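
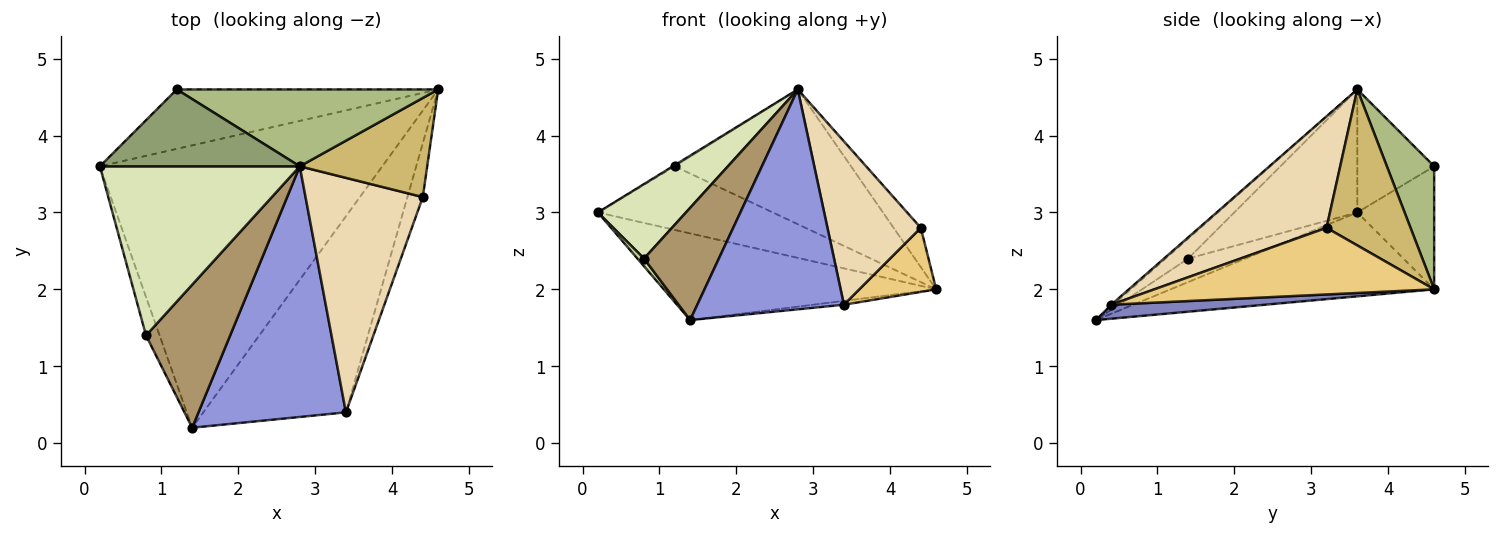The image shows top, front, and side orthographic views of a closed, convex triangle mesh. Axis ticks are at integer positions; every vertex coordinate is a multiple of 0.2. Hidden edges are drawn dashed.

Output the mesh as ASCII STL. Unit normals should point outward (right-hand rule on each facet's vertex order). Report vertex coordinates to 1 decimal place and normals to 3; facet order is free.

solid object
 facet normal -0.273 0.282 -0.920
  outer loop
   vertex 1.4 0.2 1.6
   vertex 0.2 3.6 3.0
   vertex 4.6 4.6 2.0
  endloop
 endfacet
 facet normal 0.098 0.020 -0.995
  outer loop
   vertex 3.4 0.4 1.8
   vertex 1.4 0.2 1.6
   vertex 4.6 4.6 2.0
  endloop
 endfacet
 facet normal -0.009 -0.659 0.752
  outer loop
   vertex 3.4 0.4 1.8
   vertex 2.8 3.6 4.6
   vertex 1.4 0.2 1.6
  endloop
 endfacet
 facet normal -0.306 0.696 -0.650
  outer loop
   vertex 1.2 4.6 3.6
   vertex 4.6 4.6 2.0
   vertex 0.2 3.6 3.0
  endloop
 endfacet
 facet normal -0.524 0.013 0.852
  outer loop
   vertex 1.2 4.6 3.6
   vertex 0.2 3.6 3.0
   vertex 2.8 3.6 4.6
  endloop
 endfacet
 facet normal 0.227 0.846 0.483
  outer loop
   vertex 1.2 4.6 3.6
   vertex 2.8 3.6 4.6
   vertex 4.6 4.6 2.0
  endloop
 endfacet
 facet normal -0.862 -0.099 -0.497
  outer loop
   vertex 0.8 1.4 2.4
   vertex 0.2 3.6 3.0
   vertex 1.4 0.2 1.6
  endloop
 endfacet
 facet normal -0.491 -0.351 0.797
  outer loop
   vertex 0.8 1.4 2.4
   vertex 2.8 3.6 4.6
   vertex 0.2 3.6 3.0
  endloop
 endfacet
 facet normal -0.183 -0.607 0.773
  outer loop
   vertex 0.8 1.4 2.4
   vertex 1.4 0.2 1.6
   vertex 2.8 3.6 4.6
  endloop
 endfacet
 facet normal 0.751 0.243 0.614
  outer loop
   vertex 4.4 3.2 2.8
   vertex 4.6 4.6 2.0
   vertex 2.8 3.6 4.6
  endloop
 endfacet
 facet normal 0.941 -0.259 -0.217
  outer loop
   vertex 4.4 3.2 2.8
   vertex 3.4 0.4 1.8
   vertex 4.6 4.6 2.0
  endloop
 endfacet
 facet normal 0.615 -0.451 0.647
  outer loop
   vertex 4.4 3.2 2.8
   vertex 2.8 3.6 4.6
   vertex 3.4 0.4 1.8
  endloop
 endfacet
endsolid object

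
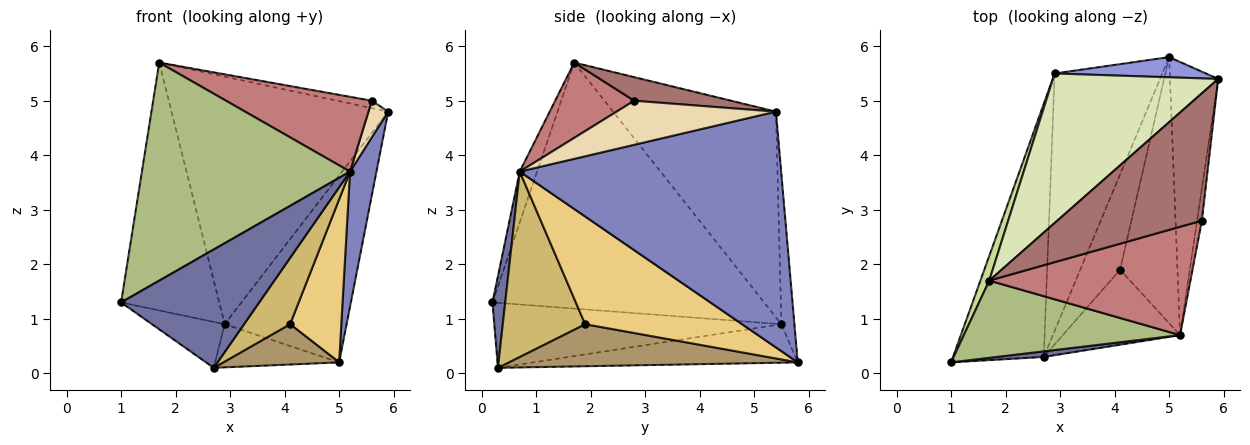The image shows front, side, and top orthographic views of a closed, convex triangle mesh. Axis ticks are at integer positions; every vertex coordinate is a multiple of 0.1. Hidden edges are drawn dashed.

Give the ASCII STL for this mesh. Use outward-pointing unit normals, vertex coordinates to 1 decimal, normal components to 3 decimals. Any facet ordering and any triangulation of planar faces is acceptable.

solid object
 facet normal 0.092 -0.995 0.047
  outer loop
   vertex 5.2 0.7 3.7
   vertex 1.0 0.2 1.3
   vertex 2.7 0.3 0.1
  endloop
 endfacet
 facet normal 0.975 -0.099 -0.199
  outer loop
   vertex 5.2 0.7 3.7
   vertex 5.0 5.8 0.2
   vertex 5.9 5.4 4.8
  endloop
 endfacet
 facet normal -0.106 0.989 0.107
  outer loop
   vertex 2.9 5.5 0.9
   vertex 5.9 5.4 4.8
   vertex 5.0 5.8 0.2
  endloop
 endfacet
 facet normal -0.576 0.146 -0.804
  outer loop
   vertex 2.9 5.5 0.9
   vertex 2.7 0.3 0.1
   vertex 1.0 0.2 1.3
  endloop
 endfacet
 facet normal -0.332 0.156 -0.930
  outer loop
   vertex 2.9 5.5 0.9
   vertex 5.0 5.8 0.2
   vertex 2.7 0.3 0.1
  endloop
 endfacet
 facet normal -0.078 -0.940 0.333
  outer loop
   vertex 1.7 1.7 5.7
   vertex 1.0 0.2 1.3
   vertex 5.2 0.7 3.7
  endloop
 endfacet
 facet normal -0.940 0.340 0.034
  outer loop
   vertex 1.7 1.7 5.7
   vertex 2.9 5.5 0.9
   vertex 1.0 0.2 1.3
  endloop
 endfacet
 facet normal -0.541 0.720 0.435
  outer loop
   vertex 1.7 1.7 5.7
   vertex 5.9 5.4 4.8
   vertex 2.9 5.5 0.9
  endloop
 endfacet
 facet normal 0.697 -0.279 -0.661
  outer loop
   vertex 4.1 1.9 0.9
   vertex 2.7 0.3 0.1
   vertex 5.0 5.8 0.2
  endloop
 endfacet
 facet normal 0.764 -0.427 -0.483
  outer loop
   vertex 4.1 1.9 0.9
   vertex 5.2 0.7 3.7
   vertex 2.7 0.3 0.1
  endloop
 endfacet
 facet normal 0.848 -0.277 -0.452
  outer loop
   vertex 4.1 1.9 0.9
   vertex 5.0 5.8 0.2
   vertex 5.2 0.7 3.7
  endloop
 endfacet
 facet normal 0.987 -0.122 -0.106
  outer loop
   vertex 5.6 2.8 5.0
   vertex 5.2 0.7 3.7
   vertex 5.9 5.4 4.8
  endloop
 endfacet
 facet normal 0.161 0.057 0.985
  outer loop
   vertex 5.6 2.8 5.0
   vertex 5.9 5.4 4.8
   vertex 1.7 1.7 5.7
  endloop
 endfacet
 facet normal 0.294 -0.543 0.787
  outer loop
   vertex 5.6 2.8 5.0
   vertex 1.7 1.7 5.7
   vertex 5.2 0.7 3.7
  endloop
 endfacet
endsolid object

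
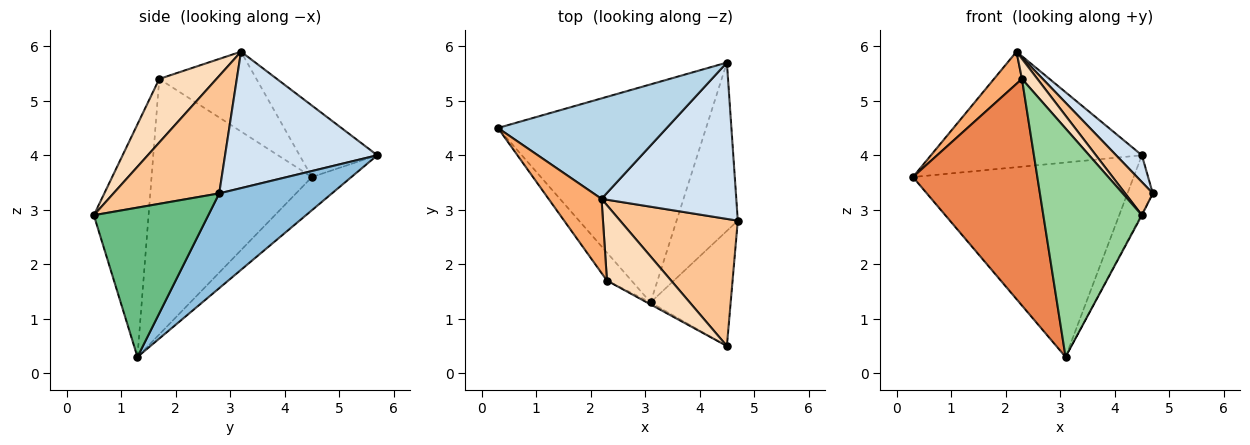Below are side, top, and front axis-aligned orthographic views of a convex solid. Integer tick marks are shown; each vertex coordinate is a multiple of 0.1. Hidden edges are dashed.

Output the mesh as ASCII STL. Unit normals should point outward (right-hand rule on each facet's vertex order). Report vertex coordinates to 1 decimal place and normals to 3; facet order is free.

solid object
 facet normal -0.118 0.661 -0.741
  outer loop
   vertex 3.1 1.3 0.3
   vertex 0.3 4.5 3.6
   vertex 4.5 5.7 4.0
  endloop
 endfacet
 facet normal 0.825 0.186 -0.533
  outer loop
   vertex 3.1 1.3 0.3
   vertex 4.5 5.7 4.0
   vertex 4.7 2.8 3.3
  endloop
 endfacet
 facet normal -0.268 0.727 0.632
  outer loop
   vertex 2.2 3.2 5.9
   vertex 4.5 5.7 4.0
   vertex 0.3 4.5 3.6
  endloop
 endfacet
 facet normal 0.706 -0.120 0.698
  outer loop
   vertex 2.2 3.2 5.9
   vertex 4.7 2.8 3.3
   vertex 4.5 5.7 4.0
  endloop
 endfacet
 facet normal -0.788 -0.611 -0.076
  outer loop
   vertex 2.3 1.7 5.4
   vertex 0.3 4.5 3.6
   vertex 3.1 1.3 0.3
  endloop
 endfacet
 facet normal -0.810 -0.233 0.538
  outer loop
   vertex 2.3 1.7 5.4
   vertex 2.2 3.2 5.9
   vertex 0.3 4.5 3.6
  endloop
 endfacet
 facet normal 0.695 -0.181 0.696
  outer loop
   vertex 4.5 0.5 2.9
   vertex 4.7 2.8 3.3
   vertex 2.2 3.2 5.9
  endloop
 endfacet
 facet normal 0.691 -0.187 0.698
  outer loop
   vertex 4.5 0.5 2.9
   vertex 2.2 3.2 5.9
   vertex 2.3 1.7 5.4
  endloop
 endfacet
 facet normal 0.881 0.006 -0.473
  outer loop
   vertex 4.5 0.5 2.9
   vertex 3.1 1.3 0.3
   vertex 4.7 2.8 3.3
  endloop
 endfacet
 facet normal -0.485 -0.874 -0.008
  outer loop
   vertex 4.5 0.5 2.9
   vertex 2.3 1.7 5.4
   vertex 3.1 1.3 0.3
  endloop
 endfacet
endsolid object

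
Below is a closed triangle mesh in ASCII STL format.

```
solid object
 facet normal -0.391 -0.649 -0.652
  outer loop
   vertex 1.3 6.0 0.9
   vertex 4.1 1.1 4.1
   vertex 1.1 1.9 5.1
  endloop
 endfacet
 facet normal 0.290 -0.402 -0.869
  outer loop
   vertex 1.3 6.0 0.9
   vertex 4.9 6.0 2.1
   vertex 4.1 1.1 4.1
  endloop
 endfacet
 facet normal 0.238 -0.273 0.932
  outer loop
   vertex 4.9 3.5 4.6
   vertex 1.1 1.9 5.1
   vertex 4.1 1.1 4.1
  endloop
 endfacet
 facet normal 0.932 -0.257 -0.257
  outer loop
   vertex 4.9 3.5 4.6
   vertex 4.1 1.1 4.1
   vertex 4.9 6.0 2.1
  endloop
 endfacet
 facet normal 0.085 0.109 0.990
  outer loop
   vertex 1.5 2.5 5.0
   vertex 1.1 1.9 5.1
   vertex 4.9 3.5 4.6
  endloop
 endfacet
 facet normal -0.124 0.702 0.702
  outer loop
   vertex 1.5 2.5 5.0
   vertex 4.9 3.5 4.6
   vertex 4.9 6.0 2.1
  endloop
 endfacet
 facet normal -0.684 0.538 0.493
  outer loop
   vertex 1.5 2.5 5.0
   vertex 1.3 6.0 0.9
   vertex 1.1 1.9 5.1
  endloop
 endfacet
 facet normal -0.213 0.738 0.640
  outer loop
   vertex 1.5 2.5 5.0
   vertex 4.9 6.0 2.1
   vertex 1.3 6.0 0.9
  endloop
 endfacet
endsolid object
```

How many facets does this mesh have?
8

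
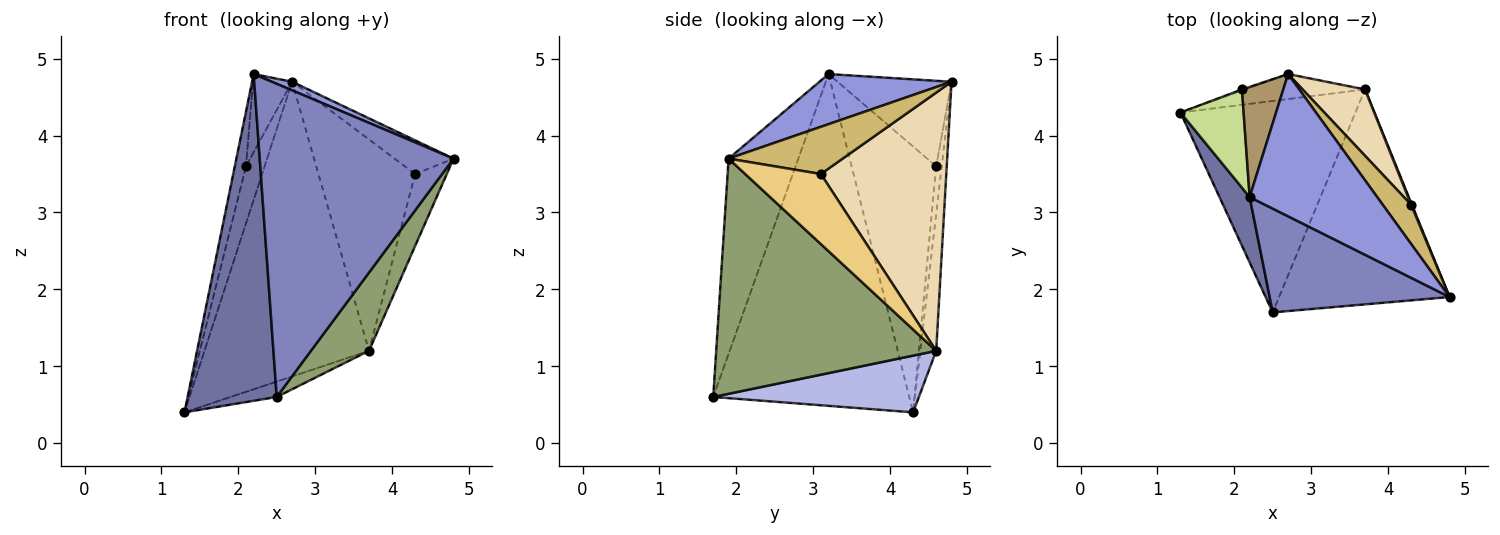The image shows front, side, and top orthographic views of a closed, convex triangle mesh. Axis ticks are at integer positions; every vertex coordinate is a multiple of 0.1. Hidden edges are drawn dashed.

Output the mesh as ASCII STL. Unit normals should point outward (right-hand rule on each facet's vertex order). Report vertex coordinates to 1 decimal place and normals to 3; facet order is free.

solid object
 facet normal -0.907 -0.412 0.082
  outer loop
   vertex 2.2 3.2 4.8
   vertex 1.3 4.3 0.4
   vertex 2.5 1.7 0.6
  endloop
 endfacet
 facet normal -0.323 -0.898 0.298
  outer loop
   vertex 2.2 3.2 4.8
   vertex 2.5 1.7 0.6
   vertex 4.8 1.9 3.7
  endloop
 endfacet
 facet normal 0.365 -0.056 0.929
  outer loop
   vertex 2.7 4.8 4.7
   vertex 2.2 3.2 4.8
   vertex 4.8 1.9 3.7
  endloop
 endfacet
 facet normal 0.308 0.069 -0.949
  outer loop
   vertex 3.7 4.6 1.2
   vertex 2.5 1.7 0.6
   vertex 1.3 4.3 0.4
  endloop
 endfacet
 facet normal 0.792 -0.209 -0.574
  outer loop
   vertex 3.7 4.6 1.2
   vertex 4.8 1.9 3.7
   vertex 2.5 1.7 0.6
  endloop
 endfacet
 facet normal -0.096 0.992 -0.084
  outer loop
   vertex 3.7 4.6 1.2
   vertex 1.3 4.3 0.4
   vertex 2.7 4.8 4.7
  endloop
 endfacet
 facet normal -0.965 0.128 0.229
  outer loop
   vertex 2.1 4.6 3.6
   vertex 1.3 4.3 0.4
   vertex 2.2 3.2 4.8
  endloop
 endfacet
 facet normal -0.286 0.958 -0.018
  outer loop
   vertex 2.1 4.6 3.6
   vertex 2.7 4.8 4.7
   vertex 1.3 4.3 0.4
  endloop
 endfacet
 facet normal -0.860 0.295 0.416
  outer loop
   vertex 2.1 4.6 3.6
   vertex 2.2 3.2 4.8
   vertex 2.7 4.8 4.7
  endloop
 endfacet
 facet normal 0.784 0.405 0.471
  outer loop
   vertex 4.3 3.1 3.5
   vertex 2.7 4.8 4.7
   vertex 4.8 1.9 3.7
  endloop
 endfacet
 facet normal 0.922 0.386 0.011
  outer loop
   vertex 4.3 3.1 3.5
   vertex 4.8 1.9 3.7
   vertex 3.7 4.6 1.2
  endloop
 endfacet
 facet normal 0.778 0.599 0.188
  outer loop
   vertex 4.3 3.1 3.5
   vertex 3.7 4.6 1.2
   vertex 2.7 4.8 4.7
  endloop
 endfacet
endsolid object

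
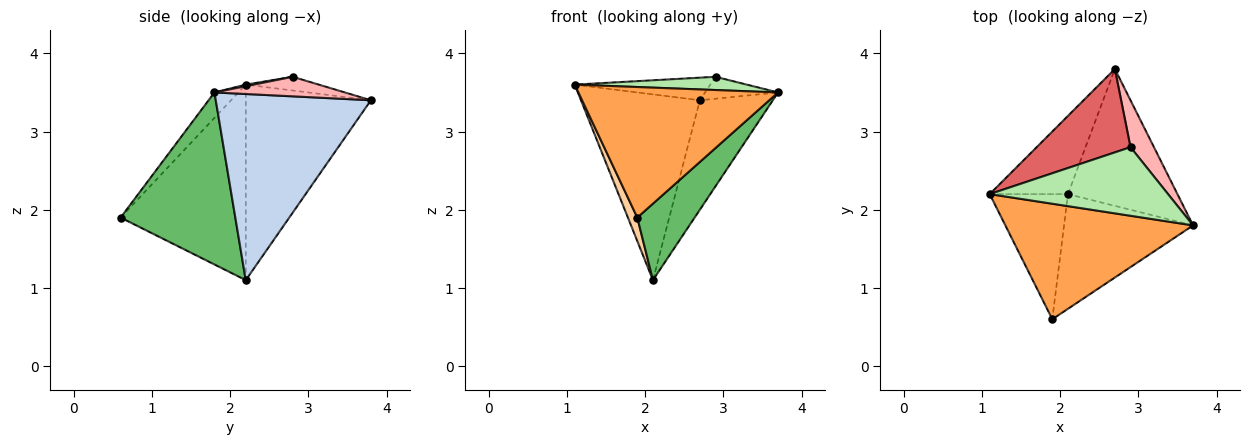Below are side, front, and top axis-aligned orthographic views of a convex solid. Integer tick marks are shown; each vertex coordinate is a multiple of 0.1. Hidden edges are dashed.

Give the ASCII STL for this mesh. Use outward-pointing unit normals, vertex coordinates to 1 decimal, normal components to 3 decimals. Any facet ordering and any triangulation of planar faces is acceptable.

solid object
 facet normal -0.696 0.661 -0.279
  outer loop
   vertex 2.1 2.2 1.1
   vertex 1.1 2.2 3.6
   vertex 2.7 3.8 3.4
  endloop
 endfacet
 facet normal 0.799 0.376 -0.470
  outer loop
   vertex 2.1 2.2 1.1
   vertex 2.7 3.8 3.4
   vertex 3.7 1.8 3.5
  endloop
 endfacet
 facet normal -0.089 -0.746 0.660
  outer loop
   vertex 1.9 0.6 1.9
   vertex 3.7 1.8 3.5
   vertex 1.1 2.2 3.6
  endloop
 endfacet
 facet normal -0.926 -0.069 -0.370
  outer loop
   vertex 1.9 0.6 1.9
   vertex 1.1 2.2 3.6
   vertex 2.1 2.2 1.1
  endloop
 endfacet
 facet normal 0.743 -0.371 -0.557
  outer loop
   vertex 1.9 0.6 1.9
   vertex 2.1 2.2 1.1
   vertex 3.7 1.8 3.5
  endloop
 endfacet
 facet normal 0.009 -0.189 0.982
  outer loop
   vertex 2.9 2.8 3.7
   vertex 1.1 2.2 3.6
   vertex 3.7 1.8 3.5
  endloop
 endfacet
 facet normal -0.139 0.259 0.956
  outer loop
   vertex 2.9 2.8 3.7
   vertex 2.7 3.8 3.4
   vertex 1.1 2.2 3.6
  endloop
 endfacet
 facet normal 0.603 0.337 0.723
  outer loop
   vertex 2.9 2.8 3.7
   vertex 3.7 1.8 3.5
   vertex 2.7 3.8 3.4
  endloop
 endfacet
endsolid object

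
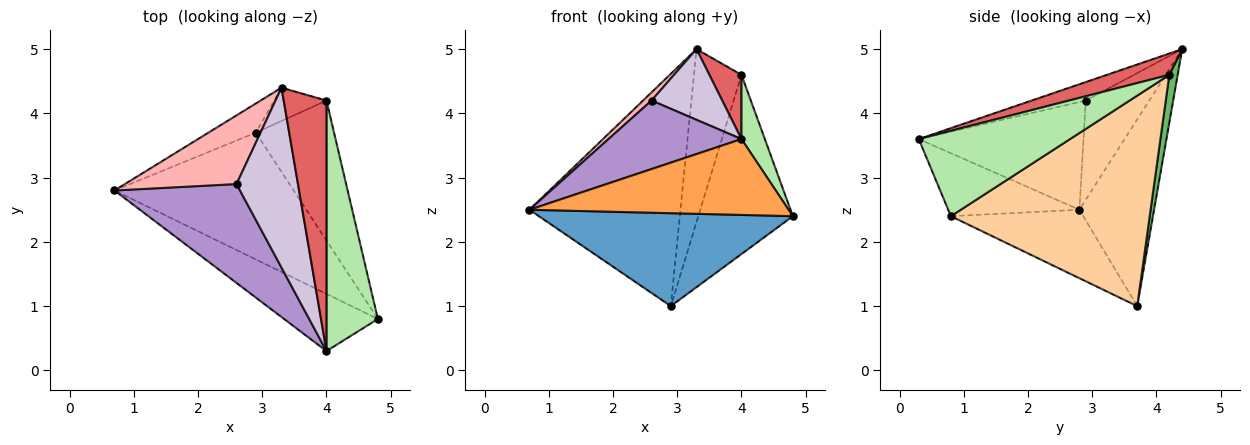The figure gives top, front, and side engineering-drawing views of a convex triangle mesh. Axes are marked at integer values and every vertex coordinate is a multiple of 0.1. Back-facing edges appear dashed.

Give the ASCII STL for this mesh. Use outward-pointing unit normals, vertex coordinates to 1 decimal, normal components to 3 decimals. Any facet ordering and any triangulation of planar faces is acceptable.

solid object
 facet normal -0.294 -0.565 -0.771
  outer loop
   vertex 2.9 3.7 1.0
   vertex 4.8 0.8 2.4
   vertex 0.7 2.8 2.5
  endloop
 endfacet
 facet normal -0.441 0.891 -0.112
  outer loop
   vertex 2.9 3.7 1.0
   vertex 0.7 2.8 2.5
   vertex 3.3 4.4 5.0
  endloop
 endfacet
 facet normal -0.375 -0.740 -0.558
  outer loop
   vertex 4.0 0.3 3.6
   vertex 0.7 2.8 2.5
   vertex 4.8 0.8 2.4
  endloop
 endfacet
 facet normal 0.856 0.407 -0.318
  outer loop
   vertex 4.0 4.2 4.6
   vertex 4.8 0.8 2.4
   vertex 2.9 3.7 1.0
  endloop
 endfacet
 facet normal 0.170 0.968 -0.186
  outer loop
   vertex 4.0 4.2 4.6
   vertex 2.9 3.7 1.0
   vertex 3.3 4.4 5.0
  endloop
 endfacet
 facet normal 0.849 -0.131 0.511
  outer loop
   vertex 4.0 4.2 4.6
   vertex 4.0 0.3 3.6
   vertex 4.8 0.8 2.4
  endloop
 endfacet
 facet normal 0.435 -0.224 0.872
  outer loop
   vertex 4.0 4.2 4.6
   vertex 3.3 4.4 5.0
   vertex 4.0 0.3 3.6
  endloop
 endfacet
 facet normal -0.662 -0.088 0.745
  outer loop
   vertex 2.6 2.9 4.2
   vertex 3.3 4.4 5.0
   vertex 0.7 2.8 2.5
  endloop
 endfacet
 facet normal -0.576 -0.465 0.672
  outer loop
   vertex 2.6 2.9 4.2
   vertex 0.7 2.8 2.5
   vertex 4.0 0.3 3.6
  endloop
 endfacet
 facet normal -0.270 -0.352 0.896
  outer loop
   vertex 2.6 2.9 4.2
   vertex 4.0 0.3 3.6
   vertex 3.3 4.4 5.0
  endloop
 endfacet
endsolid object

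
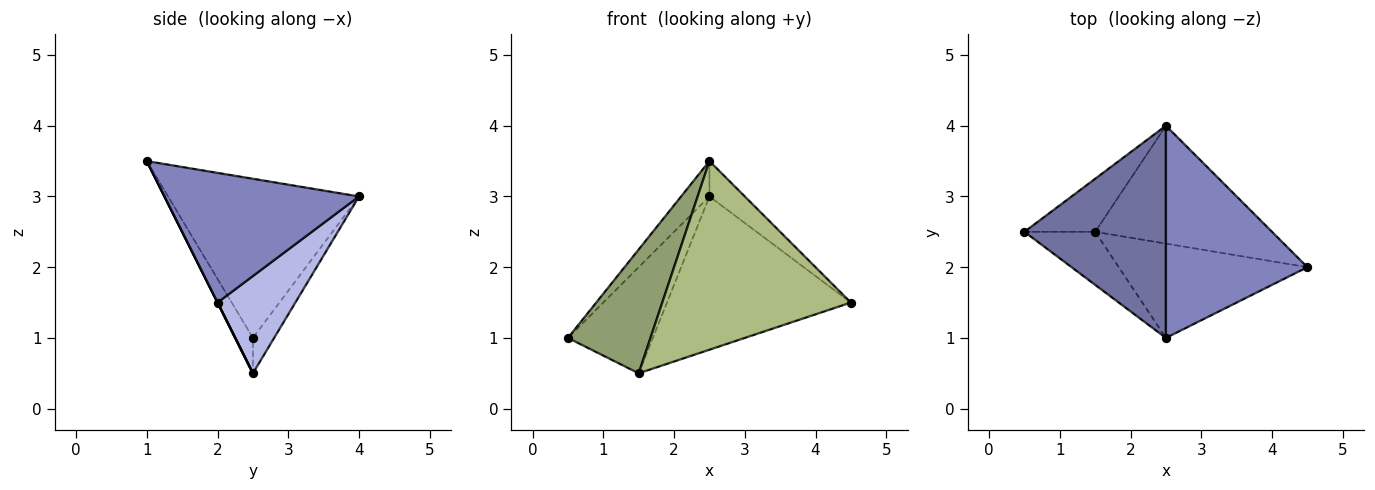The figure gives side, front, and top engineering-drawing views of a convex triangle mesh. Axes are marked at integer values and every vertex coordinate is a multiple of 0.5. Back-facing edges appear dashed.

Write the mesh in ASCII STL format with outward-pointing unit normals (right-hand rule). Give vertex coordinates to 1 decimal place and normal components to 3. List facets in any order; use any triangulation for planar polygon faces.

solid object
 facet normal -0.743 0.110 0.660
  outer loop
   vertex 2.5 1.0 3.5
   vertex 2.5 4.0 3.0
   vertex 0.5 2.5 1.0
  endloop
 endfacet
 facet normal 0.671 0.122 0.732
  outer loop
   vertex 2.5 1.0 3.5
   vertex 4.5 2.0 1.5
   vertex 2.5 4.0 3.0
  endloop
 endfacet
 facet normal -0.218 0.873 -0.436
  outer loop
   vertex 1.5 2.5 0.5
   vertex 0.5 2.5 1.0
   vertex 2.5 4.0 3.0
  endloop
 endfacet
 facet normal 0.318 0.751 -0.578
  outer loop
   vertex 1.5 2.5 0.5
   vertex 2.5 4.0 3.0
   vertex 4.5 2.0 1.5
  endloop
 endfacet
 facet normal -0.193 -0.902 -0.386
  outer loop
   vertex 1.5 2.5 0.5
   vertex 2.5 1.0 3.5
   vertex 0.5 2.5 1.0
  endloop
 endfacet
 facet normal 0.000 -0.894 -0.447
  outer loop
   vertex 1.5 2.5 0.5
   vertex 4.5 2.0 1.5
   vertex 2.5 1.0 3.5
  endloop
 endfacet
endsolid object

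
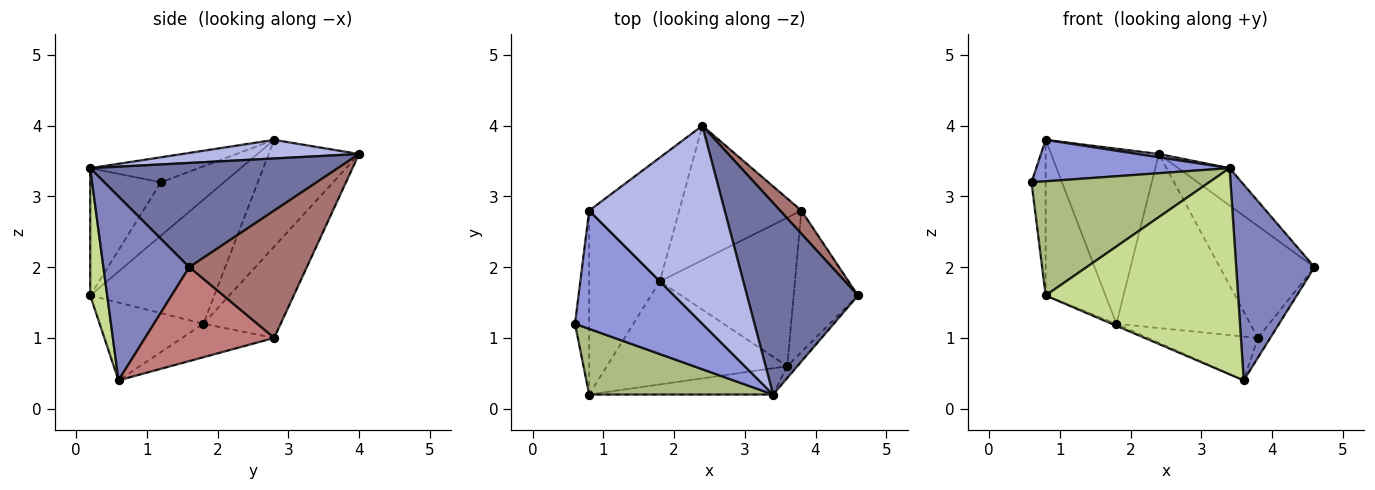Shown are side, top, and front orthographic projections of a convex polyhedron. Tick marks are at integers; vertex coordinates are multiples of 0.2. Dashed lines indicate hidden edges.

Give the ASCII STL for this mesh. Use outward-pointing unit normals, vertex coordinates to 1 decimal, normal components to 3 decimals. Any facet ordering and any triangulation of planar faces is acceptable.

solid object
 facet normal 0.678 0.140 0.722
  outer loop
   vertex 3.4 0.2 3.4
   vertex 4.6 1.6 2.0
   vertex 2.4 4.0 3.6
  endloop
 endfacet
 facet normal 0.738 -0.673 -0.041
  outer loop
   vertex 3.4 0.2 3.4
   vertex 3.6 0.6 0.4
   vertex 4.6 1.6 2.0
  endloop
 endfacet
 facet normal -0.182 -0.325 0.928
  outer loop
   vertex 0.8 2.8 3.8
   vertex 0.6 1.2 3.2
   vertex 3.4 0.2 3.4
  endloop
 endfacet
 facet normal 0.136 -0.016 0.991
  outer loop
   vertex 0.8 2.8 3.8
   vertex 3.4 0.2 3.4
   vertex 2.4 4.0 3.6
  endloop
 endfacet
 facet normal -0.565 0.674 -0.476
  outer loop
   vertex 0.8 2.8 3.8
   vertex 2.4 4.0 3.6
   vertex 1.8 1.8 1.2
  endloop
 endfacet
 facet normal -0.326 -0.819 0.471
  outer loop
   vertex 0.8 0.2 1.6
   vertex 3.4 0.2 3.4
   vertex 0.6 1.2 3.2
  endloop
 endfacet
 facet normal 0.087 -0.988 -0.126
  outer loop
   vertex 0.8 0.2 1.6
   vertex 3.6 0.6 0.4
   vertex 3.4 0.2 3.4
  endloop
 endfacet
 facet normal -0.396 0.018 -0.918
  outer loop
   vertex 0.8 0.2 1.6
   vertex 1.8 1.8 1.2
   vertex 3.6 0.6 0.4
  endloop
 endfacet
 facet normal -0.945 0.212 -0.251
  outer loop
   vertex 0.8 0.2 1.6
   vertex 0.6 1.2 3.2
   vertex 0.8 2.8 3.8
  endloop
 endfacet
 facet normal -0.801 0.387 -0.457
  outer loop
   vertex 0.8 0.2 1.6
   vertex 0.8 2.8 3.8
   vertex 1.8 1.8 1.2
  endloop
 endfacet
 facet normal -0.416 0.720 -0.556
  outer loop
   vertex 3.8 2.8 1.0
   vertex 1.8 1.8 1.2
   vertex 2.4 4.0 3.6
  endloop
 endfacet
 facet normal -0.231 0.275 -0.933
  outer loop
   vertex 3.8 2.8 1.0
   vertex 3.6 0.6 0.4
   vertex 1.8 1.8 1.2
  endloop
 endfacet
 facet normal 0.772 0.622 0.129
  outer loop
   vertex 3.8 2.8 1.0
   vertex 2.4 4.0 3.6
   vertex 4.6 1.6 2.0
  endloop
 endfacet
 facet normal 0.822 0.079 -0.563
  outer loop
   vertex 3.8 2.8 1.0
   vertex 4.6 1.6 2.0
   vertex 3.6 0.6 0.4
  endloop
 endfacet
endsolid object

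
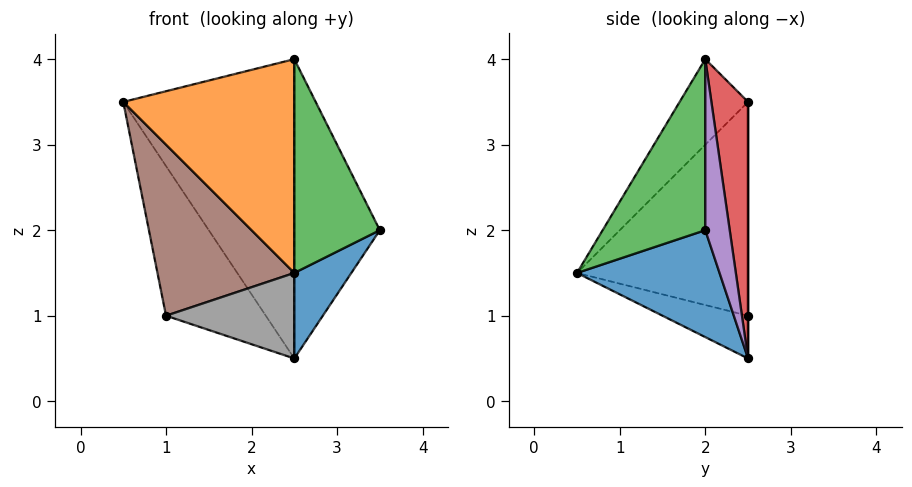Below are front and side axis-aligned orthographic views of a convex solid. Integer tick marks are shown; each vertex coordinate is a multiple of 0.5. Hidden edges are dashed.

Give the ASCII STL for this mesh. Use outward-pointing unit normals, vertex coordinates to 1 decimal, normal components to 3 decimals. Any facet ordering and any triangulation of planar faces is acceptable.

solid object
 facet normal 0.745 -0.298 -0.596
  outer loop
   vertex 2.5 2.5 0.5
   vertex 3.5 2.0 2.0
   vertex 2.5 0.5 1.5
  endloop
 endfacet
 facet normal -0.324 -0.811 0.487
  outer loop
   vertex 2.5 2.0 4.0
   vertex 0.5 2.5 3.5
   vertex 2.5 0.5 1.5
  endloop
 endfacet
 facet normal 0.717 -0.598 0.359
  outer loop
   vertex 2.5 2.0 4.0
   vertex 2.5 0.5 1.5
   vertex 3.5 2.0 2.0
  endloop
 endfacet
 facet normal 0.208 0.968 0.138
  outer loop
   vertex 2.5 2.0 4.0
   vertex 2.5 2.5 0.5
   vertex 0.5 2.5 3.5
  endloop
 endfacet
 facet normal 0.272 0.953 0.136
  outer loop
   vertex 2.5 2.0 4.0
   vertex 3.5 2.0 2.0
   vertex 2.5 2.5 0.5
  endloop
 endfacet
 facet normal -0.772 -0.617 -0.154
  outer loop
   vertex 1.0 2.5 1.0
   vertex 2.5 0.5 1.5
   vertex 0.5 2.5 3.5
  endloop
 endfacet
 facet normal 0.000 1.000 0.000
  outer loop
   vertex 1.0 2.5 1.0
   vertex 0.5 2.5 3.5
   vertex 2.5 2.5 0.5
  endloop
 endfacet
 facet normal -0.286 -0.429 -0.857
  outer loop
   vertex 1.0 2.5 1.0
   vertex 2.5 2.5 0.5
   vertex 2.5 0.5 1.5
  endloop
 endfacet
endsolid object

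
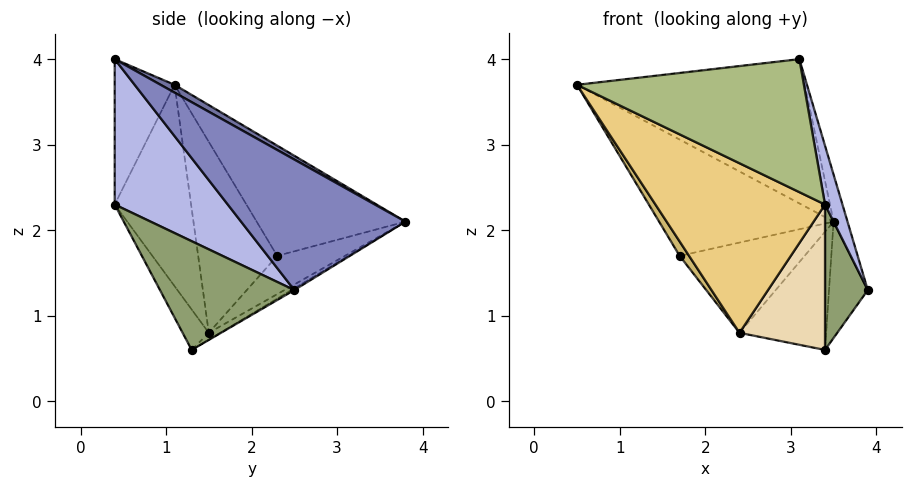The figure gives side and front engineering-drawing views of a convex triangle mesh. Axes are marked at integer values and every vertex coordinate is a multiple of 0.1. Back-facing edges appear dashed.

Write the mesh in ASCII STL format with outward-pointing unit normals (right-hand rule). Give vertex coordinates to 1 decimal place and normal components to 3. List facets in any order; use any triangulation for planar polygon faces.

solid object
 facet normal 0.030 0.485 0.874
  outer loop
   vertex 3.5 3.8 2.1
   vertex 0.5 1.1 3.7
   vertex 3.1 0.4 4.0
  endloop
 endfacet
 facet normal 0.937 0.079 0.340
  outer loop
   vertex 3.5 3.8 2.1
   vertex 3.1 0.4 4.0
   vertex 3.9 2.5 1.3
  endloop
 endfacet
 facet normal -0.038 0.515 -0.856
  outer loop
   vertex 3.4 1.3 0.6
   vertex 3.5 3.8 2.1
   vertex 3.9 2.5 1.3
  endloop
 endfacet
 facet normal 0.974 -0.150 0.172
  outer loop
   vertex 3.4 0.4 2.3
   vertex 3.9 2.5 1.3
   vertex 3.1 0.4 4.0
  endloop
 endfacet
 facet normal 0.941 -0.300 -0.159
  outer loop
   vertex 3.4 0.4 2.3
   vertex 3.4 1.3 0.6
   vertex 3.9 2.5 1.3
  endloop
 endfacet
 facet normal -0.255 -0.966 -0.045
  outer loop
   vertex 3.4 0.4 2.3
   vertex 3.1 0.4 4.0
   vertex 0.5 1.1 3.7
  endloop
 endfacet
 facet normal -0.647 0.759 0.067
  outer loop
   vertex 1.7 2.3 1.7
   vertex 0.5 1.1 3.7
   vertex 3.5 3.8 2.1
  endloop
 endfacet
 facet normal -0.068 0.515 -0.854
  outer loop
   vertex 2.4 1.5 0.8
   vertex 3.5 3.8 2.1
   vertex 3.4 1.3 0.6
  endloop
 endfacet
 facet normal -0.312 0.576 -0.755
  outer loop
   vertex 2.4 1.5 0.8
   vertex 1.7 2.3 1.7
   vertex 3.5 3.8 2.1
  endloop
 endfacet
 facet normal -0.826 -0.099 -0.555
  outer loop
   vertex 2.4 1.5 0.8
   vertex 0.5 1.1 3.7
   vertex 1.7 2.3 1.7
  endloop
 endfacet
 facet normal -0.382 -0.848 -0.367
  outer loop
   vertex 2.4 1.5 0.8
   vertex 3.4 0.4 2.3
   vertex 0.5 1.1 3.7
  endloop
 endfacet
 facet normal -0.261 -0.853 -0.452
  outer loop
   vertex 2.4 1.5 0.8
   vertex 3.4 1.3 0.6
   vertex 3.4 0.4 2.3
  endloop
 endfacet
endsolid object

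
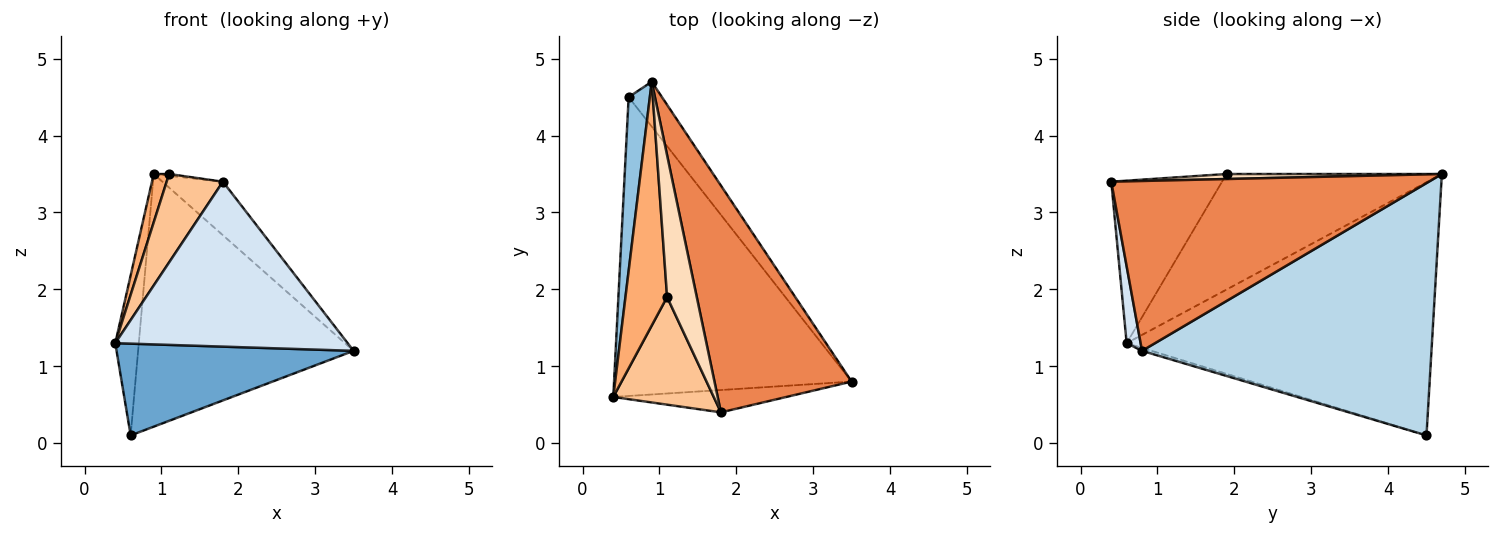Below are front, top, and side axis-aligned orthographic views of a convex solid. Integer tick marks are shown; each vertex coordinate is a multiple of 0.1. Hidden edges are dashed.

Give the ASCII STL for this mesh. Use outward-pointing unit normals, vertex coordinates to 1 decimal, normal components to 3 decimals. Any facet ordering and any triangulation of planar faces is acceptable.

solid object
 facet normal -0.012 -0.294 -0.956
  outer loop
   vertex 0.6 4.5 0.1
   vertex 3.5 0.8 1.2
   vertex 0.4 0.6 1.3
  endloop
 endfacet
 facet normal -0.994 0.077 0.083
  outer loop
   vertex 0.6 4.5 0.1
   vertex 0.4 0.6 1.3
   vertex 0.9 4.7 3.5
  endloop
 endfacet
 facet normal 0.798 0.594 -0.105
  outer loop
   vertex 0.6 4.5 0.1
   vertex 0.9 4.7 3.5
   vertex 3.5 0.8 1.2
  endloop
 endfacet
 facet normal 0.060 -0.989 -0.134
  outer loop
   vertex 1.8 0.4 3.4
   vertex 0.4 0.6 1.3
   vertex 3.5 0.8 1.2
  endloop
 endfacet
 facet normal 0.770 0.147 0.621
  outer loop
   vertex 1.8 0.4 3.4
   vertex 3.5 0.8 1.2
   vertex 0.9 4.7 3.5
  endloop
 endfacet
 facet normal -0.939 -0.067 0.338
  outer loop
   vertex 1.1 1.9 3.5
   vertex 0.9 4.7 3.5
   vertex 0.4 0.6 1.3
  endloop
 endfacet
 facet normal -0.781 -0.397 0.483
  outer loop
   vertex 1.1 1.9 3.5
   vertex 0.4 0.6 1.3
   vertex 1.8 0.4 3.4
  endloop
 endfacet
 facet normal 0.166 0.012 0.986
  outer loop
   vertex 1.1 1.9 3.5
   vertex 1.8 0.4 3.4
   vertex 0.9 4.7 3.5
  endloop
 endfacet
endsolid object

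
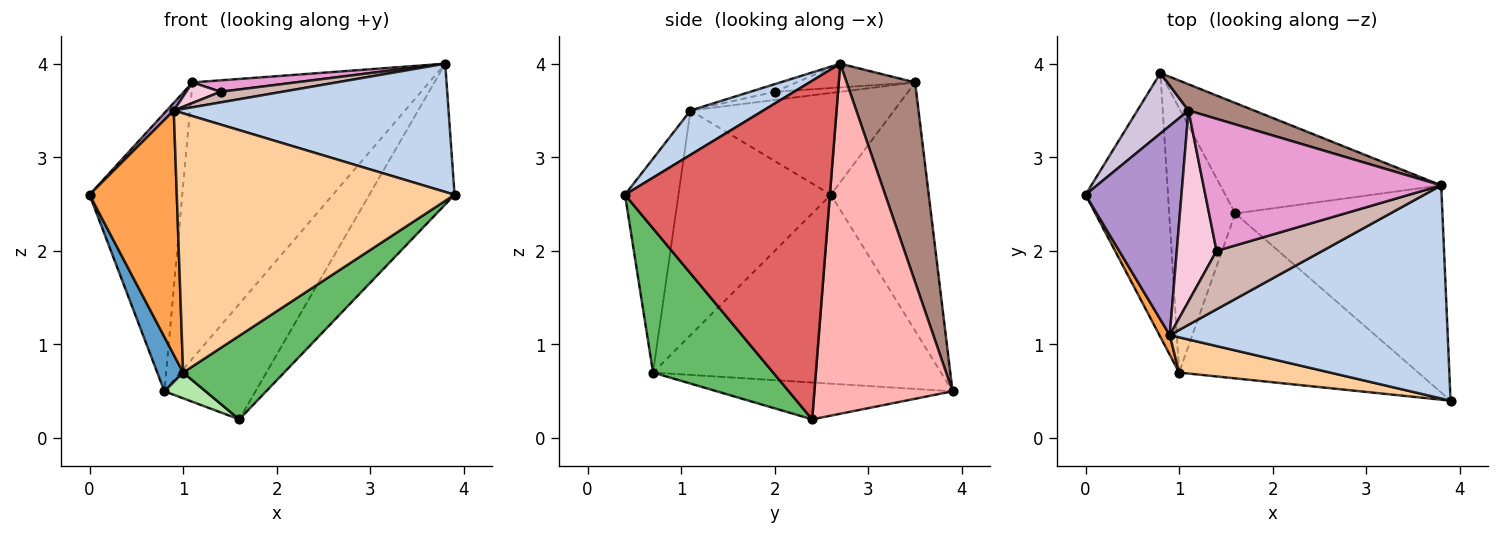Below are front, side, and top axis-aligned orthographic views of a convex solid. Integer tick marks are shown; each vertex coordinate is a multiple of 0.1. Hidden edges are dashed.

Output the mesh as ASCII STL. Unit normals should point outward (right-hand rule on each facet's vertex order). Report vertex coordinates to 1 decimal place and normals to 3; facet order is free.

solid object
 facet normal -0.913 -0.082 -0.399
  outer loop
   vertex 1.0 0.7 0.7
   vertex 0.0 2.6 2.6
   vertex 0.8 3.9 0.5
  endloop
 endfacet
 facet normal 0.135 -0.511 0.849
  outer loop
   vertex 0.9 1.1 3.5
   vertex 3.9 0.4 2.6
   vertex 3.8 2.7 4.0
  endloop
 endfacet
 facet normal -0.867 -0.496 0.040
  outer loop
   vertex 0.9 1.1 3.5
   vertex 0.0 2.6 2.6
   vertex 1.0 0.7 0.7
  endloop
 endfacet
 facet normal -0.187 -0.973 0.132
  outer loop
   vertex 0.9 1.1 3.5
   vertex 1.0 0.7 0.7
   vertex 3.9 0.4 2.6
  endloop
 endfacet
 facet normal 0.474 -0.398 -0.786
  outer loop
   vertex 1.6 2.4 0.2
   vertex 3.9 0.4 2.6
   vertex 1.0 0.7 0.7
  endloop
 endfacet
 facet normal -0.485 -0.085 -0.870
  outer loop
   vertex 1.6 2.4 0.2
   vertex 1.0 0.7 0.7
   vertex 0.8 3.9 0.5
  endloop
 endfacet
 facet normal 0.804 0.334 -0.492
  outer loop
   vertex 1.6 2.4 0.2
   vertex 3.8 2.7 4.0
   vertex 3.9 0.4 2.6
  endloop
 endfacet
 facet normal 0.739 0.487 -0.466
  outer loop
   vertex 1.6 2.4 0.2
   vertex 0.8 3.9 0.5
   vertex 3.8 2.7 4.0
  endloop
 endfacet
 facet normal -0.727 -0.025 0.686
  outer loop
   vertex 1.1 3.5 3.8
   vertex 0.0 2.6 2.6
   vertex 0.9 1.1 3.5
  endloop
 endfacet
 facet normal -0.718 0.680 0.148
  outer loop
   vertex 1.1 3.5 3.8
   vertex 0.8 3.9 0.5
   vertex 0.0 2.6 2.6
  endloop
 endfacet
 facet normal 0.277 0.957 0.091
  outer loop
   vertex 1.1 3.5 3.8
   vertex 3.8 2.7 4.0
   vertex 0.8 3.9 0.5
  endloop
 endfacet
 facet normal -0.070 -0.179 0.981
  outer loop
   vertex 1.4 2.0 3.7
   vertex 0.9 1.1 3.5
   vertex 3.8 2.7 4.0
  endloop
 endfacet
 facet normal -0.099 -0.086 0.991
  outer loop
   vertex 1.4 2.0 3.7
   vertex 3.8 2.7 4.0
   vertex 1.1 3.5 3.8
  endloop
 endfacet
 facet normal -0.201 -0.105 0.974
  outer loop
   vertex 1.4 2.0 3.7
   vertex 1.1 3.5 3.8
   vertex 0.9 1.1 3.5
  endloop
 endfacet
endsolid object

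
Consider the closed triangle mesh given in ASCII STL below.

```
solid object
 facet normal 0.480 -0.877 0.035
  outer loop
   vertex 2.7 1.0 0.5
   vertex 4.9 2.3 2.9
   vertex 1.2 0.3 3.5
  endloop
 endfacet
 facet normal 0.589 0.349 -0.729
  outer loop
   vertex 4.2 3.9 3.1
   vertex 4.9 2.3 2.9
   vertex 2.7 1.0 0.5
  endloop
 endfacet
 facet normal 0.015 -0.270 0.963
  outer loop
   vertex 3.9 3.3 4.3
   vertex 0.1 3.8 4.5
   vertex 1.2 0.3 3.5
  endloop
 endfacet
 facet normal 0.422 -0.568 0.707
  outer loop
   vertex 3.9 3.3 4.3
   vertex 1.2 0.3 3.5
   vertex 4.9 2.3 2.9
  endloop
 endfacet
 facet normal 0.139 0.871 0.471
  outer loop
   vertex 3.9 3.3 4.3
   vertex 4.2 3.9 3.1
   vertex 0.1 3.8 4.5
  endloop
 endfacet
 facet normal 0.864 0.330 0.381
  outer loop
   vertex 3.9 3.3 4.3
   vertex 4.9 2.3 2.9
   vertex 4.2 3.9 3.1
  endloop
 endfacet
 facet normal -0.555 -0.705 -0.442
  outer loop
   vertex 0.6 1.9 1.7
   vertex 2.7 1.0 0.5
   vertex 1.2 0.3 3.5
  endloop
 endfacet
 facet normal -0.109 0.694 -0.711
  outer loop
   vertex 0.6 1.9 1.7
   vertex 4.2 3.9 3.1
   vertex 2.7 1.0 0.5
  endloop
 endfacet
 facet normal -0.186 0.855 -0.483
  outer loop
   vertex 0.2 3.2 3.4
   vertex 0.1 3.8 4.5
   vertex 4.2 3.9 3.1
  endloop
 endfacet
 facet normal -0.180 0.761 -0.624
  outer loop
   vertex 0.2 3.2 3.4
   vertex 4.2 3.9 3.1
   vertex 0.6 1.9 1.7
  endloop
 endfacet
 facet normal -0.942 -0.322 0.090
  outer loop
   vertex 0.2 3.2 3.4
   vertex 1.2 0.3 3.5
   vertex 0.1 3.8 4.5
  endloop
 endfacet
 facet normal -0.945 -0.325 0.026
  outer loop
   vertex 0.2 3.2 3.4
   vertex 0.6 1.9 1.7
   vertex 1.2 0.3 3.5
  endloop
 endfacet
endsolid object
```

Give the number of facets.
12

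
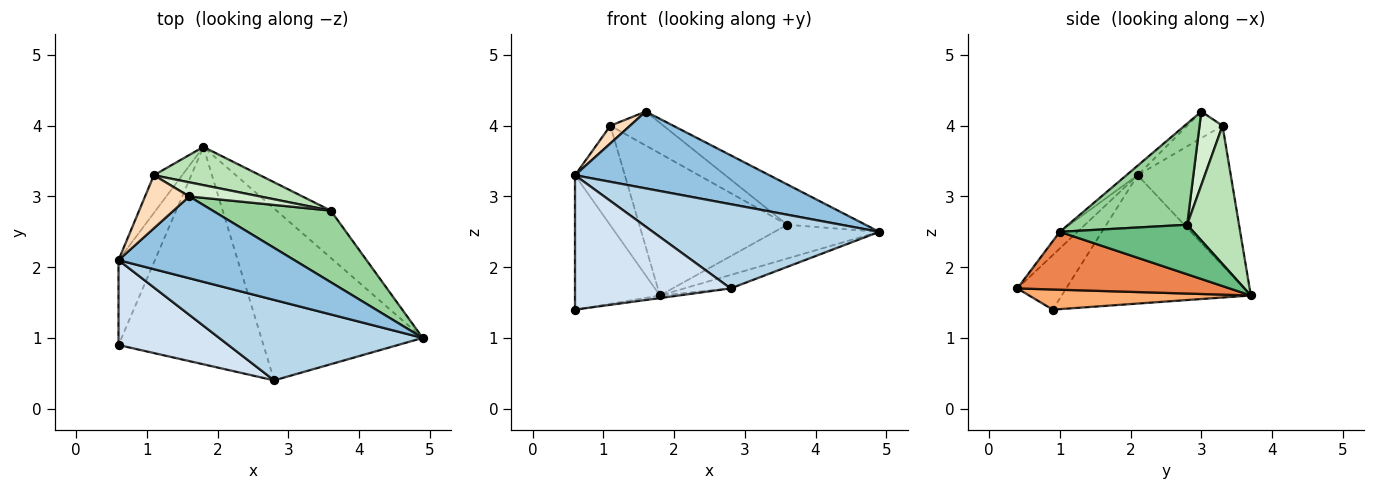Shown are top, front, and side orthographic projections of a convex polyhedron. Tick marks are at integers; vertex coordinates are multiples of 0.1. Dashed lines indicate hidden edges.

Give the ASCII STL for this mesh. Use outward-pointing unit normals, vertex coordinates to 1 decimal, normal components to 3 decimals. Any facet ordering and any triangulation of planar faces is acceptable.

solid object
 facet normal -0.883 0.396 -0.250
  outer loop
   vertex 0.6 0.9 1.4
   vertex 0.6 2.1 3.3
   vertex 1.8 3.7 1.6
  endloop
 endfacet
 facet normal -0.040 -0.684 0.728
  outer loop
   vertex 1.6 3.0 4.2
   vertex 0.6 2.1 3.3
   vertex 4.9 1.0 2.5
  endloop
 endfacet
 facet normal -0.056 -0.722 0.690
  outer loop
   vertex 2.8 0.4 1.7
   vertex 4.9 1.0 2.5
   vertex 0.6 2.1 3.3
  endloop
 endfacet
 facet normal -0.256 -0.817 0.516
  outer loop
   vertex 2.8 0.4 1.7
   vertex 0.6 2.1 3.3
   vertex 0.6 0.9 1.4
  endloop
 endfacet
 facet normal 0.337 0.074 -0.939
  outer loop
   vertex 2.8 0.4 1.7
   vertex 1.8 3.7 1.6
   vertex 4.9 1.0 2.5
  endloop
 endfacet
 facet normal 0.138 0.012 -0.990
  outer loop
   vertex 2.8 0.4 1.7
   vertex 0.6 0.9 1.4
   vertex 1.8 3.7 1.6
  endloop
 endfacet
 facet normal -0.868 0.464 -0.176
  outer loop
   vertex 1.1 3.3 4.0
   vertex 1.8 3.7 1.6
   vertex 0.6 2.1 3.3
  endloop
 endfacet
 facet normal -0.495 -0.275 0.824
  outer loop
   vertex 1.1 3.3 4.0
   vertex 0.6 2.1 3.3
   vertex 1.6 3.0 4.2
  endloop
 endfacet
 facet normal 0.596 0.467 -0.653
  outer loop
   vertex 3.6 2.8 2.6
   vertex 4.9 1.0 2.5
   vertex 1.8 3.7 1.6
  endloop
 endfacet
 facet normal 0.598 0.393 0.698
  outer loop
   vertex 3.6 2.8 2.6
   vertex 1.6 3.0 4.2
   vertex 4.9 1.0 2.5
  endloop
 endfacet
 facet normal 0.321 0.915 0.246
  outer loop
   vertex 3.6 2.8 2.6
   vertex 1.8 3.7 1.6
   vertex 1.1 3.3 4.0
  endloop
 endfacet
 facet normal 0.371 0.857 0.357
  outer loop
   vertex 3.6 2.8 2.6
   vertex 1.1 3.3 4.0
   vertex 1.6 3.0 4.2
  endloop
 endfacet
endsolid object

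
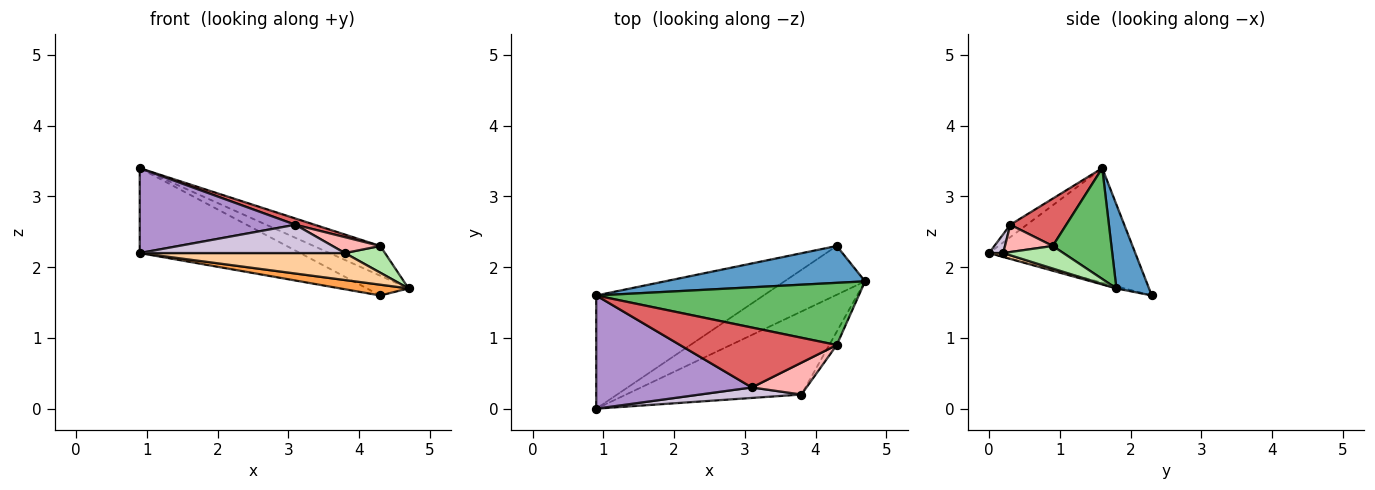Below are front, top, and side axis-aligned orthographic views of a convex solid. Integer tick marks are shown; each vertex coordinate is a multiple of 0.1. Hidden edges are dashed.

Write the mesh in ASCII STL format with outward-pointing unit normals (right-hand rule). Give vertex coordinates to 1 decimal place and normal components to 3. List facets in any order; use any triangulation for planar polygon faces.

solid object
 facet normal 0.347 0.443 0.827
  outer loop
   vertex 4.3 2.3 1.6
   vertex 0.9 1.6 3.4
   vertex 4.7 1.8 1.7
  endloop
 endfacet
 facet normal -0.480 0.526 -0.702
  outer loop
   vertex 4.3 2.3 1.6
   vertex 0.9 0.0 2.2
   vertex 0.9 1.6 3.4
  endloop
 endfacet
 facet normal -0.026 -0.216 -0.976
  outer loop
   vertex 4.3 2.3 1.6
   vertex 4.7 1.8 1.7
   vertex 0.9 0.0 2.2
  endloop
 endfacet
 facet normal 0.021 -0.309 -0.951
  outer loop
   vertex 3.8 0.2 2.2
   vertex 0.9 0.0 2.2
   vertex 4.7 1.8 1.7
  endloop
 endfacet
 facet normal 0.356 0.404 0.843
  outer loop
   vertex 4.3 0.9 2.3
   vertex 4.7 1.8 1.7
   vertex 0.9 1.6 3.4
  endloop
 endfacet
 facet normal 0.802 -0.535 -0.267
  outer loop
   vertex 4.3 0.9 2.3
   vertex 3.8 0.2 2.2
   vertex 4.7 1.8 1.7
  endloop
 endfacet
 facet normal 0.288 -0.099 0.953
  outer loop
   vertex 3.1 0.3 2.6
   vertex 4.3 0.9 2.3
   vertex 0.9 1.6 3.4
  endloop
 endfacet
 facet normal 0.408 -0.408 0.816
  outer loop
   vertex 3.1 0.3 2.6
   vertex 3.8 0.2 2.2
   vertex 4.3 0.9 2.3
  endloop
 endfacet
 facet normal -0.064 -0.599 0.798
  outer loop
   vertex 3.1 0.3 2.6
   vertex 0.9 1.6 3.4
   vertex 0.9 0.0 2.2
  endloop
 endfacet
 facet normal 0.065 -0.936 0.347
  outer loop
   vertex 3.1 0.3 2.6
   vertex 0.9 0.0 2.2
   vertex 3.8 0.2 2.2
  endloop
 endfacet
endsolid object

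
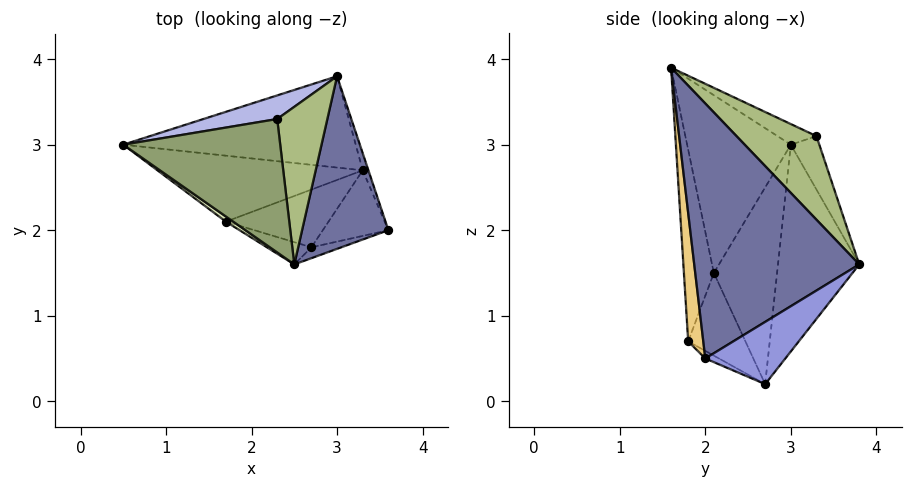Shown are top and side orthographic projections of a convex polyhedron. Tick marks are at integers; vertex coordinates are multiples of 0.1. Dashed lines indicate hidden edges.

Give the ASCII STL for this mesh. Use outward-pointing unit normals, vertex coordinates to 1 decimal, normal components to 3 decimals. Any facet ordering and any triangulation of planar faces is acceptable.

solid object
 facet normal 0.940 0.119 0.318
  outer loop
   vertex 2.5 1.6 3.9
   vertex 3.6 2.0 0.5
   vertex 3.0 3.8 1.6
  endloop
 endfacet
 facet normal -0.527 0.610 -0.592
  outer loop
   vertex 3.3 2.7 0.2
   vertex 0.5 3.0 3.0
   vertex 3.0 3.8 1.6
  endloop
 endfacet
 facet normal 0.928 0.361 -0.085
  outer loop
   vertex 3.3 2.7 0.2
   vertex 3.0 3.8 1.6
   vertex 3.6 2.0 0.5
  endloop
 endfacet
 facet normal -0.173 0.956 0.238
  outer loop
   vertex 2.3 3.3 3.1
   vertex 3.0 3.8 1.6
   vertex 0.5 3.0 3.0
  endloop
 endfacet
 facet normal -0.119 0.411 0.904
  outer loop
   vertex 2.3 3.3 3.1
   vertex 0.5 3.0 3.0
   vertex 2.5 1.6 3.9
  endloop
 endfacet
 facet normal 0.811 0.324 0.487
  outer loop
   vertex 2.3 3.3 3.1
   vertex 2.5 1.6 3.9
   vertex 3.0 3.8 1.6
  endloop
 endfacet
 facet normal -0.666 0.270 -0.695
  outer loop
   vertex 1.7 2.1 1.5
   vertex 0.5 3.0 3.0
   vertex 3.3 2.7 0.2
  endloop
 endfacet
 facet normal -0.581 -0.814 0.024
  outer loop
   vertex 1.7 2.1 1.5
   vertex 2.5 1.6 3.9
   vertex 0.5 3.0 3.0
  endloop
 endfacet
 facet normal -0.104 -0.429 -0.897
  outer loop
   vertex 2.7 1.8 0.7
   vertex 3.3 2.7 0.2
   vertex 3.6 2.0 0.5
  endloop
 endfacet
 facet normal -0.627 -0.014 -0.779
  outer loop
   vertex 2.7 1.8 0.7
   vertex 1.7 2.1 1.5
   vertex 3.3 2.7 0.2
  endloop
 endfacet
 facet normal 0.206 -0.977 -0.048
  outer loop
   vertex 2.7 1.8 0.7
   vertex 3.6 2.0 0.5
   vertex 2.5 1.6 3.9
  endloop
 endfacet
 facet normal -0.345 -0.935 -0.080
  outer loop
   vertex 2.7 1.8 0.7
   vertex 2.5 1.6 3.9
   vertex 1.7 2.1 1.5
  endloop
 endfacet
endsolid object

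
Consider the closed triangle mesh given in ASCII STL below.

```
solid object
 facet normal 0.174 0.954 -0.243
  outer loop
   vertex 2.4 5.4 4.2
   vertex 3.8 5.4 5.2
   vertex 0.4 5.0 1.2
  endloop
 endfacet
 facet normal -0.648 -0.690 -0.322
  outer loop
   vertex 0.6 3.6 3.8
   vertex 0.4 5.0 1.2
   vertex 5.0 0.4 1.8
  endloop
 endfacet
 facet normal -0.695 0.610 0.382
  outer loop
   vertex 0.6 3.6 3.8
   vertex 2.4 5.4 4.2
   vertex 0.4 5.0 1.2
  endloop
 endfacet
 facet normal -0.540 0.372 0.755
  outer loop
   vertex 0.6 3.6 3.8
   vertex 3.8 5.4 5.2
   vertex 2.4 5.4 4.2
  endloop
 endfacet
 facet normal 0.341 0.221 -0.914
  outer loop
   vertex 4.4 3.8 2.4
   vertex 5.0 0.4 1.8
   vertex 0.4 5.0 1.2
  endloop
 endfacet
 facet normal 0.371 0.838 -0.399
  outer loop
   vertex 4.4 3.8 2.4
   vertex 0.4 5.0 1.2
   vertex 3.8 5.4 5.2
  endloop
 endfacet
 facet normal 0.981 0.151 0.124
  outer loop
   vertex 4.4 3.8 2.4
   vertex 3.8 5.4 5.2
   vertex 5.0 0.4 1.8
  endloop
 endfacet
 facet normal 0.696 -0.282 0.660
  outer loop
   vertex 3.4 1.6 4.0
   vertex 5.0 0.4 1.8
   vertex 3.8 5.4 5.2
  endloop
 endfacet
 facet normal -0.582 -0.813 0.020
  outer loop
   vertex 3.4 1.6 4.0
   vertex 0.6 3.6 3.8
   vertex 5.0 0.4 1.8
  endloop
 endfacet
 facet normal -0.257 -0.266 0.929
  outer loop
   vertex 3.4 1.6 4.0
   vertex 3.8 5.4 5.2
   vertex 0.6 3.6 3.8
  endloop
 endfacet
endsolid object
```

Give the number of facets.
10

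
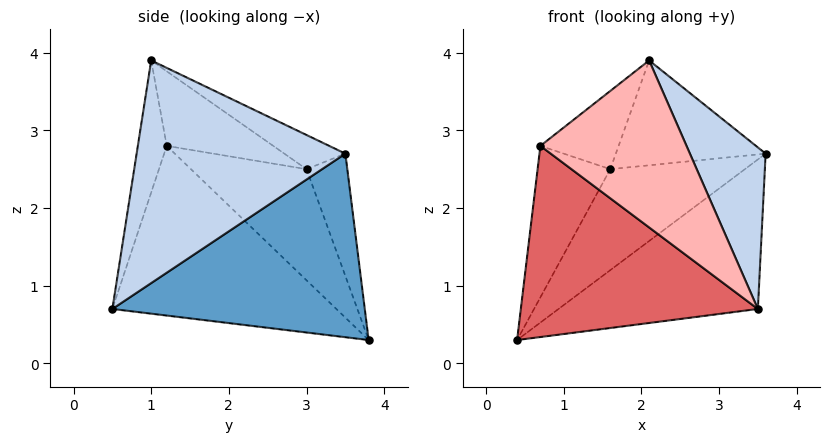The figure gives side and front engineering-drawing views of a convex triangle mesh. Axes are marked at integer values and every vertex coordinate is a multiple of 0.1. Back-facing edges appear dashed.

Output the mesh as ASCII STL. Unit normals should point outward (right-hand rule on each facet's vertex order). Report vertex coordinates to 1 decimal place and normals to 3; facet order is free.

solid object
 facet normal 0.564 0.445 -0.696
  outer loop
   vertex 3.5 0.5 0.7
   vertex 0.4 3.8 0.3
   vertex 3.6 3.5 2.7
  endloop
 endfacet
 facet normal 0.853 -0.309 0.421
  outer loop
   vertex 2.1 1.0 3.9
   vertex 3.5 0.5 0.7
   vertex 3.6 3.5 2.7
  endloop
 endfacet
 facet normal -0.259 0.854 0.452
  outer loop
   vertex 1.6 3.0 2.5
   vertex 3.6 3.5 2.7
   vertex 0.4 3.8 0.3
  endloop
 endfacet
 facet normal -0.213 0.524 0.825
  outer loop
   vertex 1.6 3.0 2.5
   vertex 2.1 1.0 3.9
   vertex 3.6 3.5 2.7
  endloop
 endfacet
 facet normal -0.708 0.445 0.548
  outer loop
   vertex 0.7 1.2 2.8
   vertex 1.6 3.0 2.5
   vertex 0.4 3.8 0.3
  endloop
 endfacet
 facet normal -0.533 0.392 0.750
  outer loop
   vertex 0.7 1.2 2.8
   vertex 2.1 1.0 3.9
   vertex 1.6 3.0 2.5
  endloop
 endfacet
 facet normal -0.570 -0.603 -0.559
  outer loop
   vertex 0.7 1.2 2.8
   vertex 0.4 3.8 0.3
   vertex 3.5 0.5 0.7
  endloop
 endfacet
 facet normal -0.193 -0.979 0.068
  outer loop
   vertex 0.7 1.2 2.8
   vertex 3.5 0.5 0.7
   vertex 2.1 1.0 3.9
  endloop
 endfacet
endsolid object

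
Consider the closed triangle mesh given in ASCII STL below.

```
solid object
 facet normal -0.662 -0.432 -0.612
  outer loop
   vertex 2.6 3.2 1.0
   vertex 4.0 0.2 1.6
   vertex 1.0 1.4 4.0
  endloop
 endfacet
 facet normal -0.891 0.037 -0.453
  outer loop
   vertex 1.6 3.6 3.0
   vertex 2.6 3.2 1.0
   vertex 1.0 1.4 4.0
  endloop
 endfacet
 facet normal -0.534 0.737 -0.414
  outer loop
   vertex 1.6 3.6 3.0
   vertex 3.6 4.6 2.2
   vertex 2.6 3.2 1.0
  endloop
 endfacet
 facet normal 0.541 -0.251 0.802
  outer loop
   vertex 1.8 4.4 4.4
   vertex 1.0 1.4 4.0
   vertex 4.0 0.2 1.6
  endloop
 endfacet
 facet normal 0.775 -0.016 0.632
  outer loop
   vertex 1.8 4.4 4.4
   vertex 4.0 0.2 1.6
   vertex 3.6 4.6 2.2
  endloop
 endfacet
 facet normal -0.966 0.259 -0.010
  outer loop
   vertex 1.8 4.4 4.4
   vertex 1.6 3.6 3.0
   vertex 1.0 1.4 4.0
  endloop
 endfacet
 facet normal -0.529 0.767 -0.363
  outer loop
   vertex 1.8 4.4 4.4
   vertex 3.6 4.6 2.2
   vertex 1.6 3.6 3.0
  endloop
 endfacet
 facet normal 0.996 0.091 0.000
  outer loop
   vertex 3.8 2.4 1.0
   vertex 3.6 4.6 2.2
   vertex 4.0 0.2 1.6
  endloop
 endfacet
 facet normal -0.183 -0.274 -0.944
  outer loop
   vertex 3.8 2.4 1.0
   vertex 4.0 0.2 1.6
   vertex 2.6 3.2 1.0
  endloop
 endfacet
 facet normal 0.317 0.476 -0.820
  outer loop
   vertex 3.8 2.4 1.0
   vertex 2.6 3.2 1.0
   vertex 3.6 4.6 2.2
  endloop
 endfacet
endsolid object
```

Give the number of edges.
15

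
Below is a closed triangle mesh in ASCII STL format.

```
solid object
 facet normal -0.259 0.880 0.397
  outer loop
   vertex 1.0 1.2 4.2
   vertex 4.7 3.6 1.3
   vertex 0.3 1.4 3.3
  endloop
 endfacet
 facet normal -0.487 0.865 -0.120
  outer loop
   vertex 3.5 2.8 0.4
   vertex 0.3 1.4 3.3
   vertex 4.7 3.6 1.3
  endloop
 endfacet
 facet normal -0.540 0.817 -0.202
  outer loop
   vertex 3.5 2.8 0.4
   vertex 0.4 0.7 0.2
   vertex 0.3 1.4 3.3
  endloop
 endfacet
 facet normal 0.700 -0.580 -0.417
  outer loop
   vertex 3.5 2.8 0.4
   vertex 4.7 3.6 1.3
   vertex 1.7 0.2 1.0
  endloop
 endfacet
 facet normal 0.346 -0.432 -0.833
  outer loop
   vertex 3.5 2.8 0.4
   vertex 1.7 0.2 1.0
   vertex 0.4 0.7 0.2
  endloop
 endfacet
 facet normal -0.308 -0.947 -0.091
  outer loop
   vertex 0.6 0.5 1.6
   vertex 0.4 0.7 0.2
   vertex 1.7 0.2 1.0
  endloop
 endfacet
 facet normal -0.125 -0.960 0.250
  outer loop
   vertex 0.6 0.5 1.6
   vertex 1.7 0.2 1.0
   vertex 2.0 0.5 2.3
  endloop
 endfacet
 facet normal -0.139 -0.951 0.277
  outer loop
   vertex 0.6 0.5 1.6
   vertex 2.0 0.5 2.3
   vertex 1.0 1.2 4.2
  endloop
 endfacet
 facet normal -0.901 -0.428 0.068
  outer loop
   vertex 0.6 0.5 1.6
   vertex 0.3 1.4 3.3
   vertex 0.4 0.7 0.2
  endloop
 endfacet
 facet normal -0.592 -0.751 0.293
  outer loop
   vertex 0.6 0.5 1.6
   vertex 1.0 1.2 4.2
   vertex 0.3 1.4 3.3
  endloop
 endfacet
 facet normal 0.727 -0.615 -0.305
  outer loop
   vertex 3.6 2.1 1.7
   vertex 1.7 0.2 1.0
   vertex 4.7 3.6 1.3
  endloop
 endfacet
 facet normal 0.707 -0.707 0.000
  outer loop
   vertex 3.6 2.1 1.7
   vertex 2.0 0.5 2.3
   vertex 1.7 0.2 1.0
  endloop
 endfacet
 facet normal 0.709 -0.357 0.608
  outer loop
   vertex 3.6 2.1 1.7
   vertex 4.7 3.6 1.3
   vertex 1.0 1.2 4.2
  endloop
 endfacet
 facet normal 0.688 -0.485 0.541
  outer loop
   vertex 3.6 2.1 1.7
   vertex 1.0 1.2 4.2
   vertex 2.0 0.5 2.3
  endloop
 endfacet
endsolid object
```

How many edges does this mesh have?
21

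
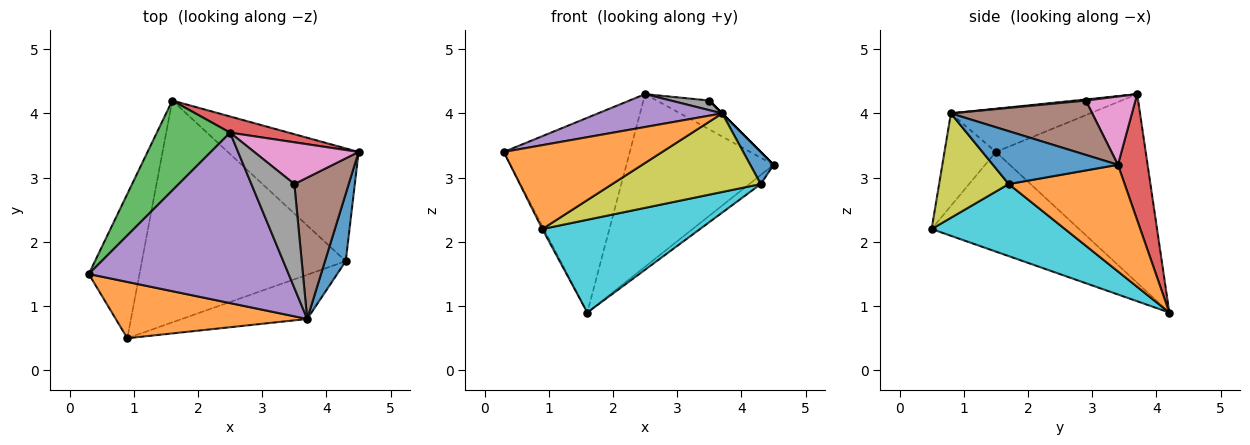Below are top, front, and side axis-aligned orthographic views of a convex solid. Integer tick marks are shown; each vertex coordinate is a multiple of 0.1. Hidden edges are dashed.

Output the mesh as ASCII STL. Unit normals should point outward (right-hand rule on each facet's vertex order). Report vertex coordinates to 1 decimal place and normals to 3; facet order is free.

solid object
 facet normal -0.891 0.009 -0.453
  outer loop
   vertex 0.9 0.5 2.2
   vertex 0.3 1.5 3.4
   vertex 1.6 4.2 0.9
  endloop
 endfacet
 facet normal -0.260 -0.802 0.538
  outer loop
   vertex 3.7 0.8 4.0
   vertex 0.3 1.5 3.4
   vertex 0.9 0.5 2.2
  endloop
 endfacet
 facet normal -0.734 0.617 0.285
  outer loop
   vertex 2.5 3.7 4.3
   vertex 1.6 4.2 0.9
   vertex 0.3 1.5 3.4
  endloop
 endfacet
 facet normal 0.197 0.976 0.091
  outer loop
   vertex 2.5 3.7 4.3
   vertex 4.5 3.4 3.2
   vertex 1.6 4.2 0.9
  endloop
 endfacet
 facet normal -0.208 -0.185 0.960
  outer loop
   vertex 2.5 3.7 4.3
   vertex 0.3 1.5 3.4
   vertex 3.7 0.8 4.0
  endloop
 endfacet
 facet normal 0.707 0.000 0.707
  outer loop
   vertex 3.5 2.9 4.2
   vertex 3.7 0.8 4.0
   vertex 4.5 3.4 3.2
  endloop
 endfacet
 facet normal 0.474 0.501 0.724
  outer loop
   vertex 3.5 2.9 4.2
   vertex 4.5 3.4 3.2
   vertex 2.5 3.7 4.3
  endloop
 endfacet
 facet normal 0.026 -0.092 0.995
  outer loop
   vertex 3.5 2.9 4.2
   vertex 2.5 3.7 4.3
   vertex 3.7 0.8 4.0
  endloop
 endfacet
 facet normal 0.378 -0.807 -0.454
  outer loop
   vertex 4.3 1.7 2.9
   vertex 3.7 0.8 4.0
   vertex 0.9 0.5 2.2
  endloop
 endfacet
 facet normal 0.310 -0.367 -0.877
  outer loop
   vertex 4.3 1.7 2.9
   vertex 0.9 0.5 2.2
   vertex 1.6 4.2 0.9
  endloop
 endfacet
 facet normal 0.917 -0.171 0.360
  outer loop
   vertex 4.3 1.7 2.9
   vertex 4.5 3.4 3.2
   vertex 3.7 0.8 4.0
  endloop
 endfacet
 facet normal 0.631 0.062 -0.774
  outer loop
   vertex 4.3 1.7 2.9
   vertex 1.6 4.2 0.9
   vertex 4.5 3.4 3.2
  endloop
 endfacet
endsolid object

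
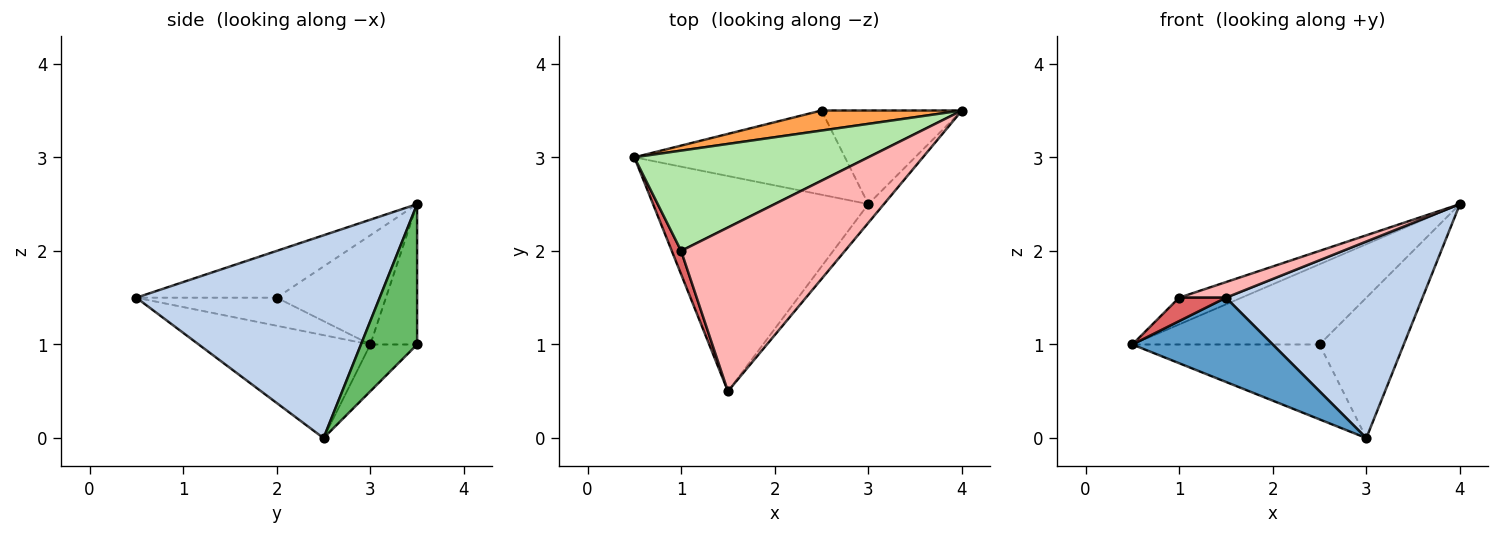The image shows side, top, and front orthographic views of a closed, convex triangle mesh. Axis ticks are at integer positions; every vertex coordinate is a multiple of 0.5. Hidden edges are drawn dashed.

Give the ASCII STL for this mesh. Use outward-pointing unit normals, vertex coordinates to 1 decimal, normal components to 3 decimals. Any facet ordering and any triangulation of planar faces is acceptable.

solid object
 facet normal -0.407 -0.333 -0.851
  outer loop
   vertex 3.0 2.5 0.0
   vertex 1.5 0.5 1.5
   vertex 0.5 3.0 1.0
  endloop
 endfacet
 facet normal 0.777 -0.627 -0.060
  outer loop
   vertex 3.0 2.5 0.0
   vertex 4.0 3.5 2.5
   vertex 1.5 0.5 1.5
  endloop
 endfacet
 facet normal -0.236 0.943 0.236
  outer loop
   vertex 2.5 3.5 1.0
   vertex 0.5 3.0 1.0
   vertex 4.0 3.5 2.5
  endloop
 endfacet
 facet normal -0.164 0.655 -0.737
  outer loop
   vertex 2.5 3.5 1.0
   vertex 3.0 2.5 0.0
   vertex 0.5 3.0 1.0
  endloop
 endfacet
 facet normal 0.485 0.728 -0.485
  outer loop
   vertex 2.5 3.5 1.0
   vertex 4.0 3.5 2.5
   vertex 3.0 2.5 0.0
  endloop
 endfacet
 facet normal -0.411 0.235 0.881
  outer loop
   vertex 1.0 2.0 1.5
   vertex 4.0 3.5 2.5
   vertex 0.5 3.0 1.0
  endloop
 endfacet
 facet normal -0.905 -0.302 0.302
  outer loop
   vertex 1.0 2.0 1.5
   vertex 0.5 3.0 1.0
   vertex 1.5 0.5 1.5
  endloop
 endfacet
 facet normal -0.274 -0.091 0.958
  outer loop
   vertex 1.0 2.0 1.5
   vertex 1.5 0.5 1.5
   vertex 4.0 3.5 2.5
  endloop
 endfacet
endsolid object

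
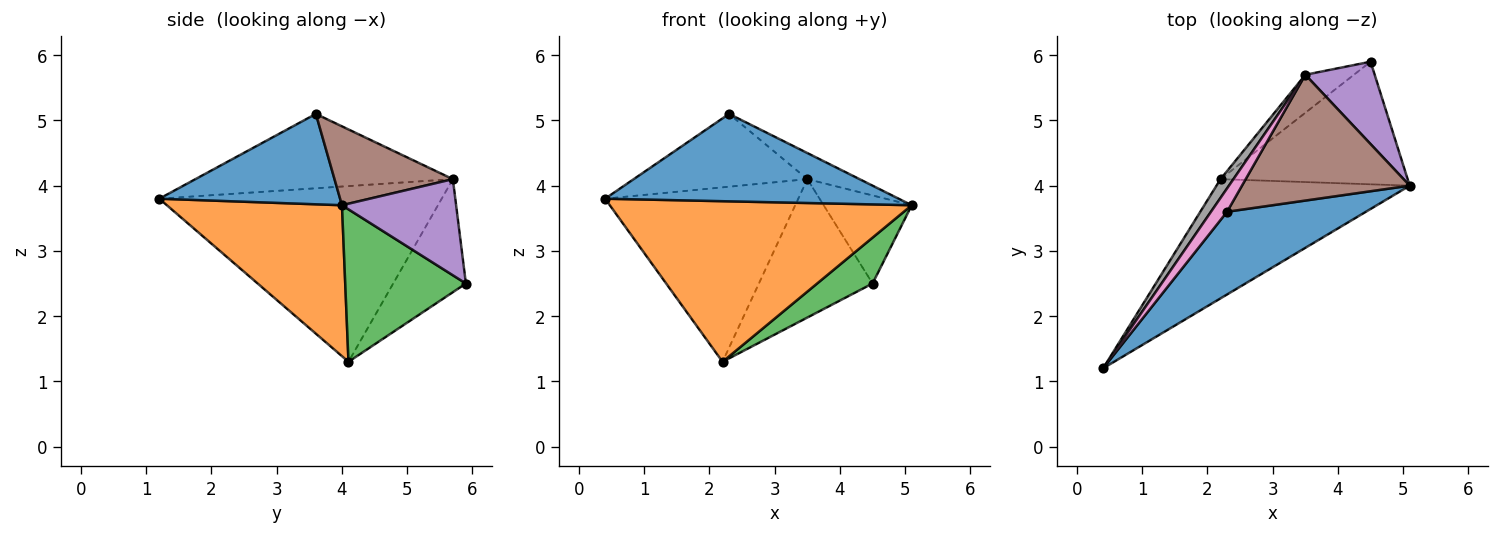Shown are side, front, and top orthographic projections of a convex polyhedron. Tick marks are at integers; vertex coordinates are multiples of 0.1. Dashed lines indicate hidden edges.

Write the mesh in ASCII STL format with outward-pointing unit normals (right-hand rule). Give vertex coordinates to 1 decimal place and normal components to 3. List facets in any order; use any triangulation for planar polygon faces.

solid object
 facet normal 0.408 -0.663 0.627
  outer loop
   vertex 2.3 3.6 5.1
   vertex 0.4 1.2 3.8
   vertex 5.1 4.0 3.7
  endloop
 endfacet
 facet normal 0.422 -0.728 -0.540
  outer loop
   vertex 2.2 4.1 1.3
   vertex 5.1 4.0 3.7
   vertex 0.4 1.2 3.8
  endloop
 endfacet
 facet normal 0.607 -0.279 -0.745
  outer loop
   vertex 2.2 4.1 1.3
   vertex 4.5 5.9 2.5
   vertex 5.1 4.0 3.7
  endloop
 endfacet
 facet normal -0.525 0.821 -0.225
  outer loop
   vertex 3.5 5.7 4.1
   vertex 4.5 5.9 2.5
   vertex 2.2 4.1 1.3
  endloop
 endfacet
 facet normal 0.688 0.530 0.496
  outer loop
   vertex 3.5 5.7 4.1
   vertex 5.1 4.0 3.7
   vertex 4.5 5.9 2.5
  endloop
 endfacet
 facet normal 0.418 0.184 0.889
  outer loop
   vertex 3.5 5.7 4.1
   vertex 2.3 3.6 5.1
   vertex 5.1 4.0 3.7
  endloop
 endfacet
 facet normal -0.816 0.550 0.177
  outer loop
   vertex 3.5 5.7 4.1
   vertex 0.4 1.2 3.8
   vertex 2.3 3.6 5.1
  endloop
 endfacet
 facet normal -0.824 0.564 0.060
  outer loop
   vertex 3.5 5.7 4.1
   vertex 2.2 4.1 1.3
   vertex 0.4 1.2 3.8
  endloop
 endfacet
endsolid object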